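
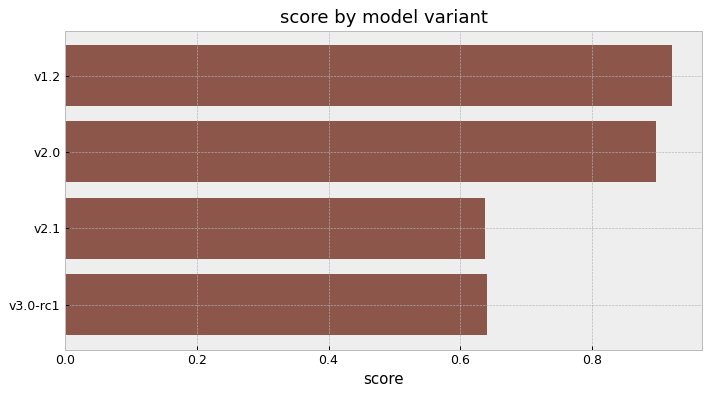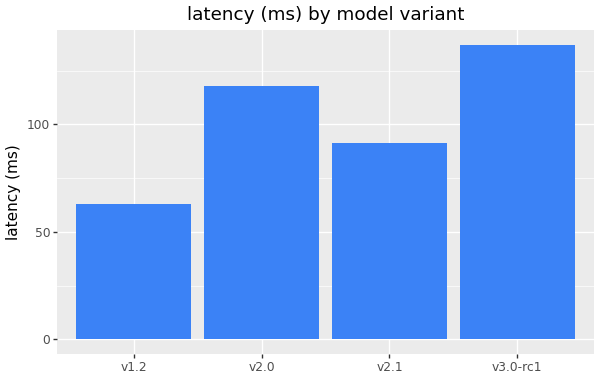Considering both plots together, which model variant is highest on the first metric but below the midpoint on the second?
Chart 2 median latency (ms) ≈ 100; below-median model variants: v1.2, v2.1. Among those, v1.2 has the highest score (≈ 0.9).

v1.2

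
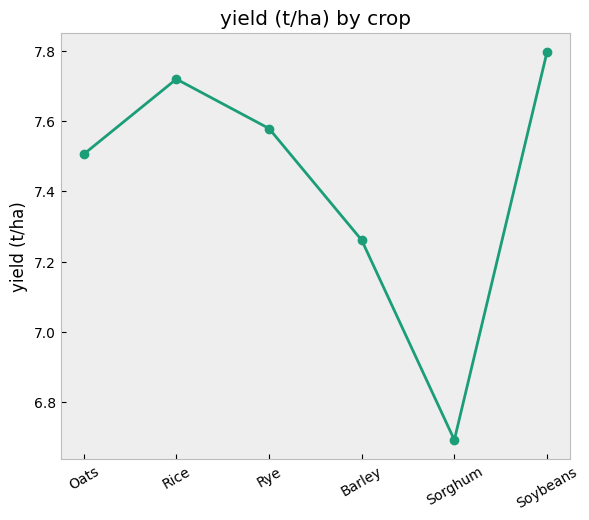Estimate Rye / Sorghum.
≈ 1.13×

Rye ≈ 7.6, Sorghum ≈ 6.7; 7.6/6.7 ≈ 1.13.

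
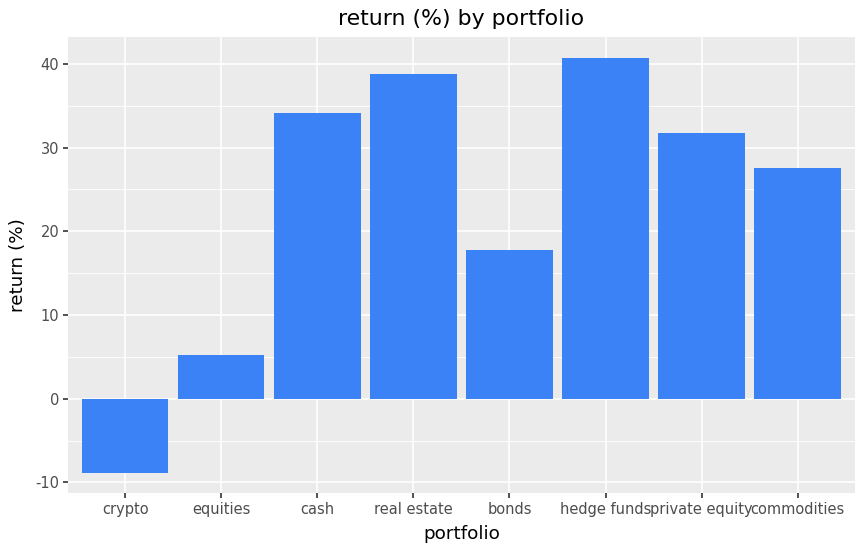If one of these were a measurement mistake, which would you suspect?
crypto ≈ -10; the rest sit between ≈ 5 and ≈ 40.

crypto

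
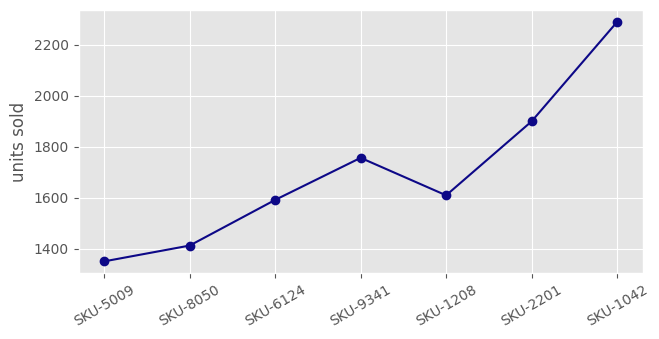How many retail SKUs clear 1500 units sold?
5

Above 1500: SKU-6124, SKU-9341, SKU-1208, SKU-2201, SKU-1042.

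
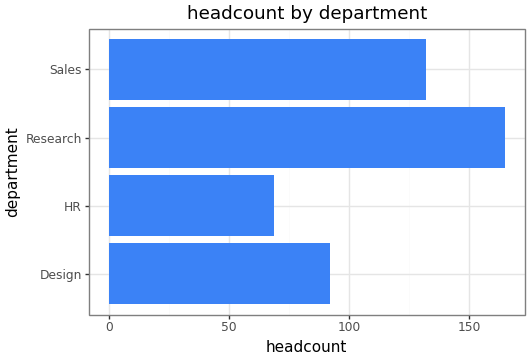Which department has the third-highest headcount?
Design

Top 4: Research ≈ 160, Sales ≈ 140, Design ≈ 100, HR ≈ 60.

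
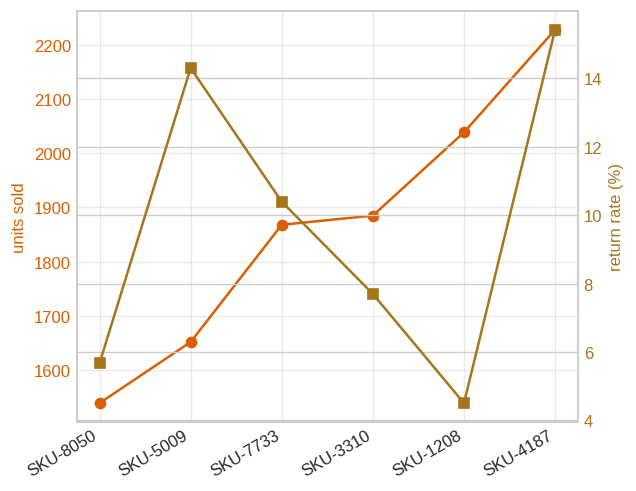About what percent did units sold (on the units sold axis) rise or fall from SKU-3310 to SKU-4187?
≈ +15.8%

SKU-3310 ≈ 1900, SKU-4187 ≈ 2200; (2200 − 1900) / 1900 ≈ +15.8%.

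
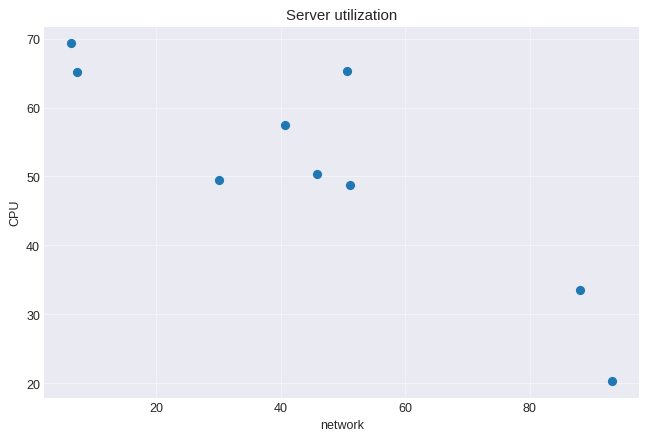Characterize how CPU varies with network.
negative, strong

Points are negatively correlated; strong (|r| ≈ 0.9).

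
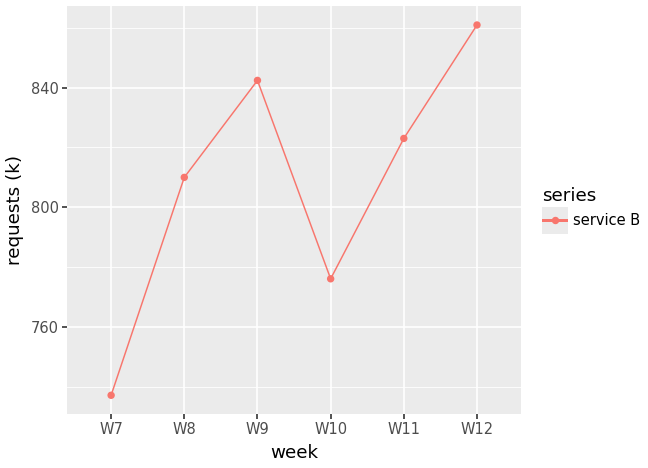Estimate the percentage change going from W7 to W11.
≈ +10.8%

W7 ≈ 740, W11 ≈ 820; (820 − 740) / 740 ≈ +10.8%.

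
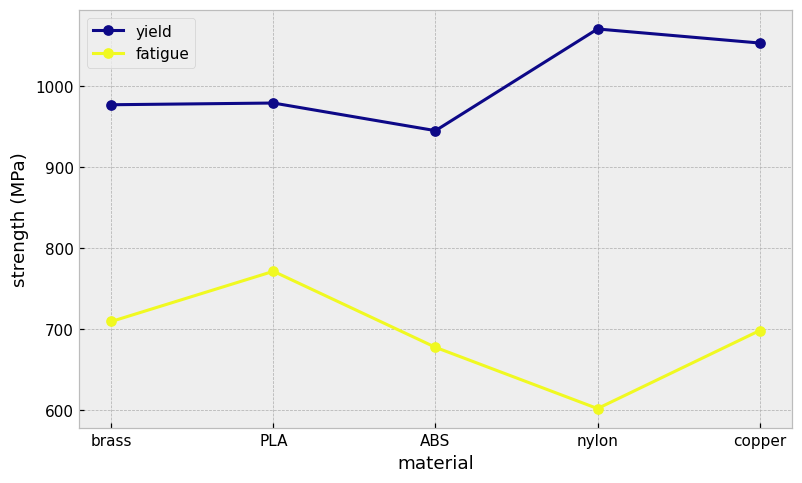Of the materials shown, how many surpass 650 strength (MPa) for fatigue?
4

Above 650: brass, PLA, ABS, copper.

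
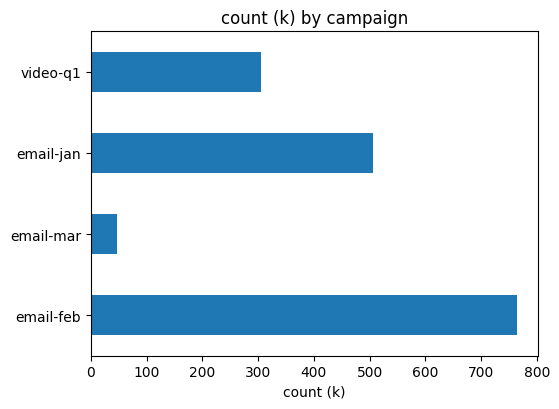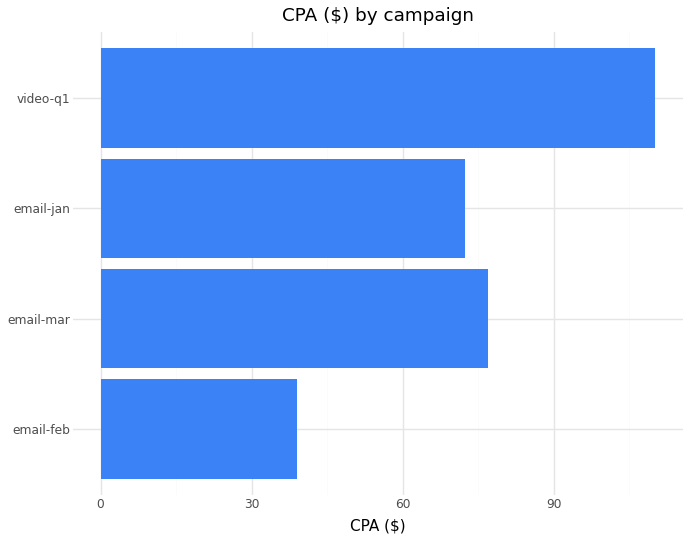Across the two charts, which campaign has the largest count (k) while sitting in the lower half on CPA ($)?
Chart 2 median CPA ($) ≈ 80; below-median campaigns: email-feb, email-jan. Among those, email-feb has the highest count (k) (≈ 800).

email-feb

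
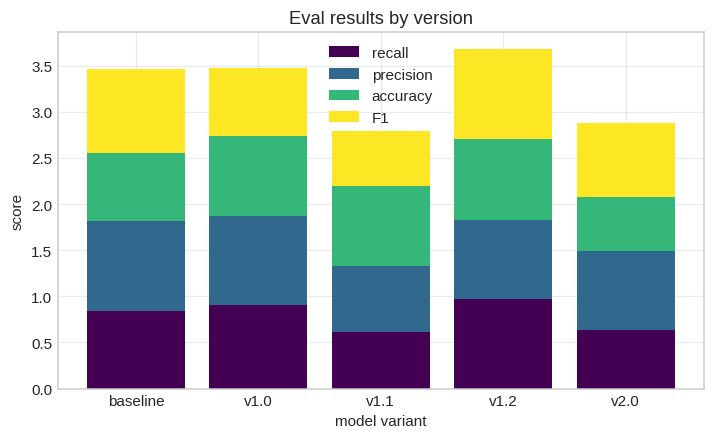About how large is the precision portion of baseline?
precision top ≈ 2.0, bottom ≈ 1.0; segment ≈ 1.0.

≈ 1.0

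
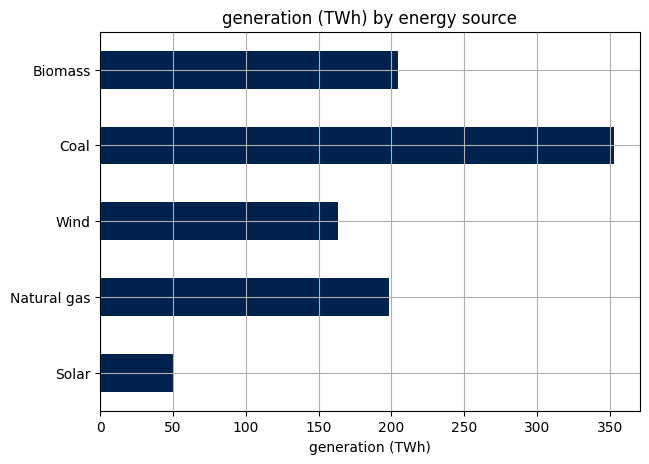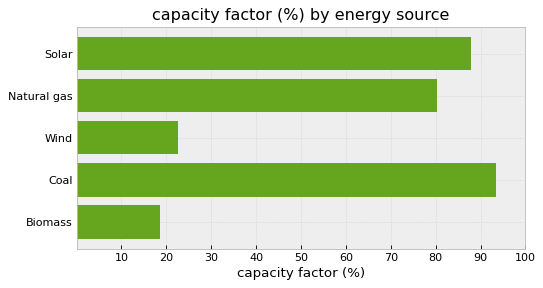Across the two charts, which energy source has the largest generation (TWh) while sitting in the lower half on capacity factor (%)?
Chart 2 median capacity factor (%) ≈ 80; below-median energy sources: Wind, Biomass. Among those, Biomass has the highest generation (TWh) (≈ 200).

Biomass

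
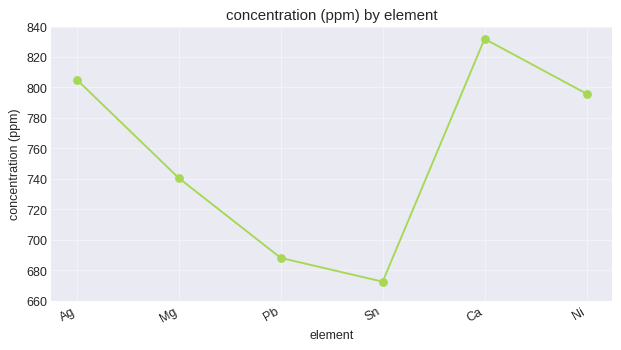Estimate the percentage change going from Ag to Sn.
Ag ≈ 800, Sn ≈ 680; (680 − 800) / 800 ≈ -15%.

≈ -15%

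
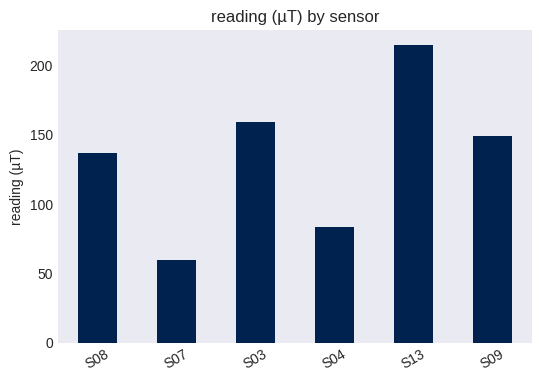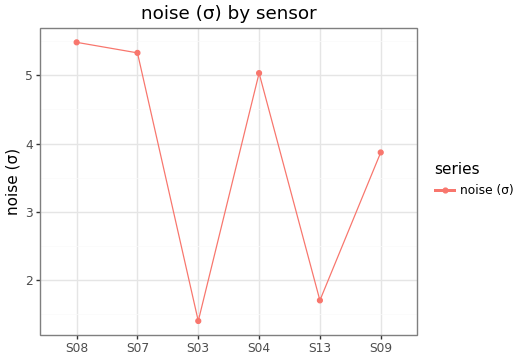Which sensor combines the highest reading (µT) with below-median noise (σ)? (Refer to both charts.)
S13

Chart 2 median noise (σ) ≈ 4; below-median sensors: S03, S13, S09. Among those, S13 has the highest reading (µT) (≈ 220).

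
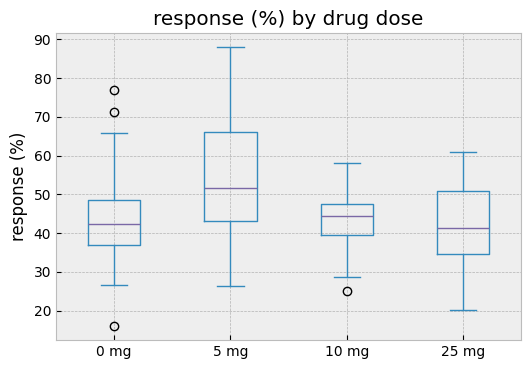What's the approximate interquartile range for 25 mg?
Q3 ≈ 50, Q1 ≈ 34; IQR ≈ 16.

≈ 16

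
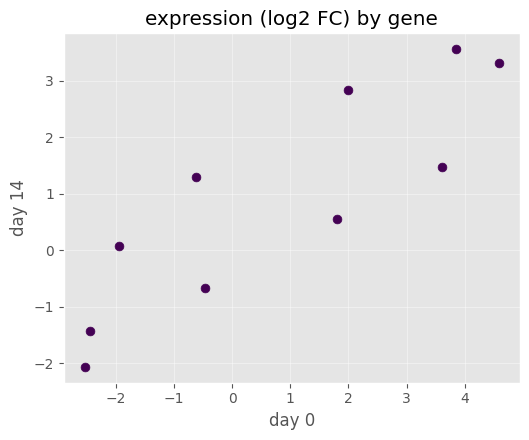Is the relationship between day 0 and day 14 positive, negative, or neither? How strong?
positive, strong

Points are positively correlated; strong (|r| ≈ 0.9).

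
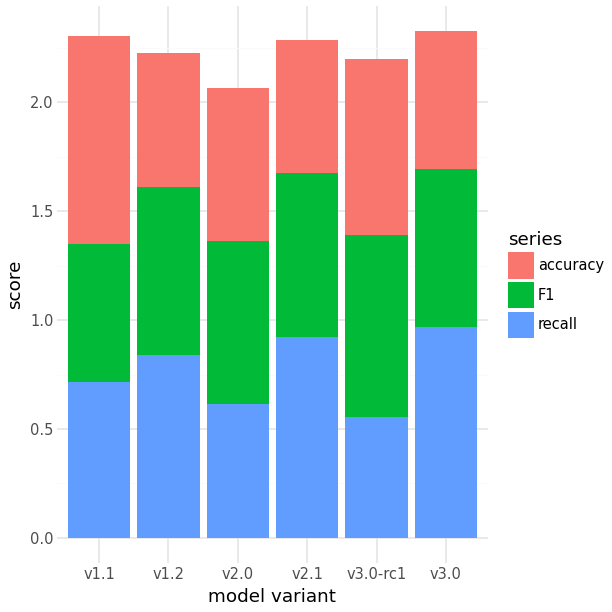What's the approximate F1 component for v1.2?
F1 top ≈ 1.6, bottom ≈ 0.8; segment ≈ 0.8.

≈ 0.8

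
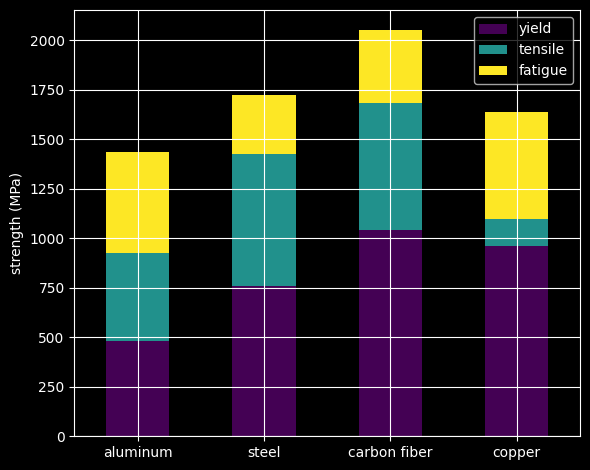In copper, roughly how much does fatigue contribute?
fatigue top ≈ 1600, bottom ≈ 1000; segment ≈ 600.

≈ 600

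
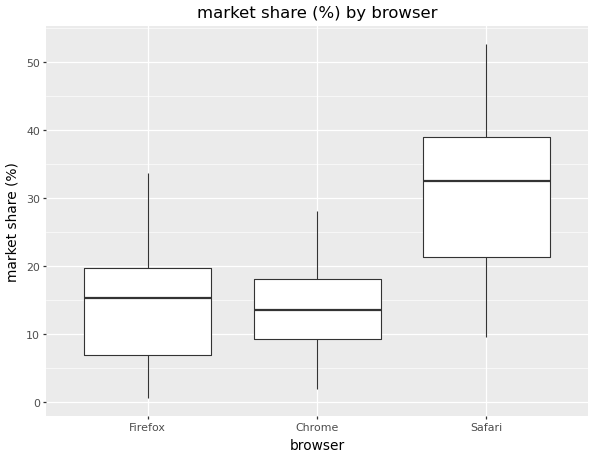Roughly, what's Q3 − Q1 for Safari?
≈ 16

Q3 ≈ 38, Q1 ≈ 22; IQR ≈ 16.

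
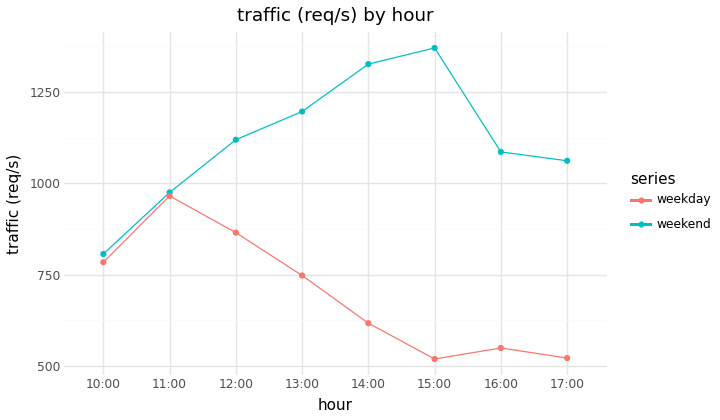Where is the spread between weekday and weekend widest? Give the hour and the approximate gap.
15:00: weekday ≈ 500, weekend ≈ 1400 → gap ≈ 900. Next-largest (14:00) is only ≈ 700.

15:00, ≈ 900 req/s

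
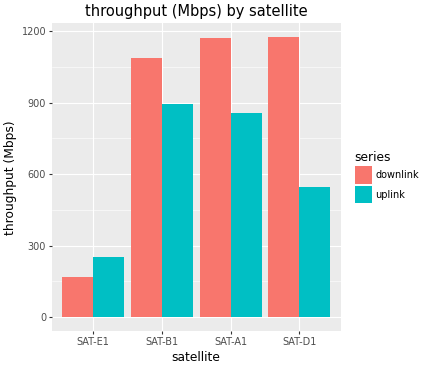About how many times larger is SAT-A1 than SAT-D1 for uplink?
SAT-A1 ≈ 900, SAT-D1 ≈ 500; 900/500 ≈ 1.8.

≈ 1.8×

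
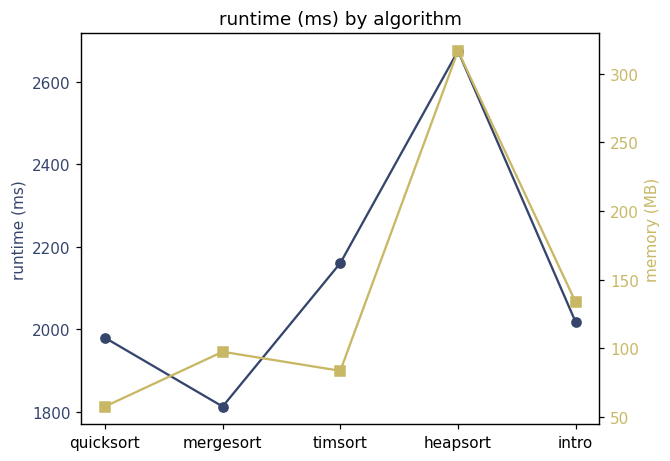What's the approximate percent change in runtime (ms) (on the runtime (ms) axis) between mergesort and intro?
mergesort ≈ 1800, intro ≈ 2000; (2000 − 1800) / 1800 ≈ +11.1%.

≈ +11.1%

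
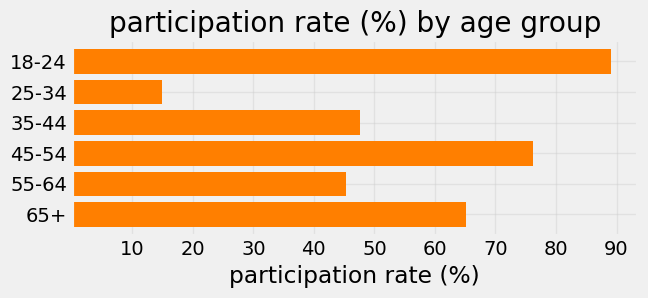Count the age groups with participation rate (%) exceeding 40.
Above 40: 18-24, 35-44, 45-54, 55-64, 65+.

5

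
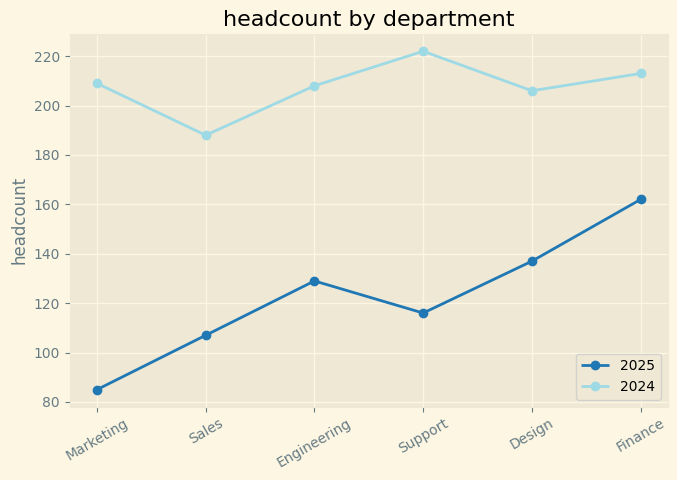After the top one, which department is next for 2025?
Design

Top 3 for 2025: Finance ≈ 160, Design ≈ 140, Engineering ≈ 120.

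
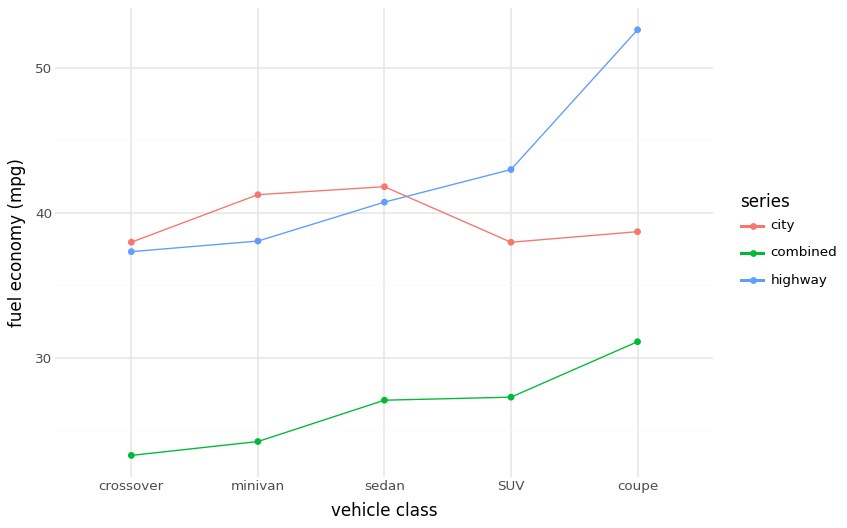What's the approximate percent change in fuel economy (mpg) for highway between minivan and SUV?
minivan ≈ 40, SUV ≈ 45; (45 − 40) / 40 ≈ +12.5%.

≈ +12.5%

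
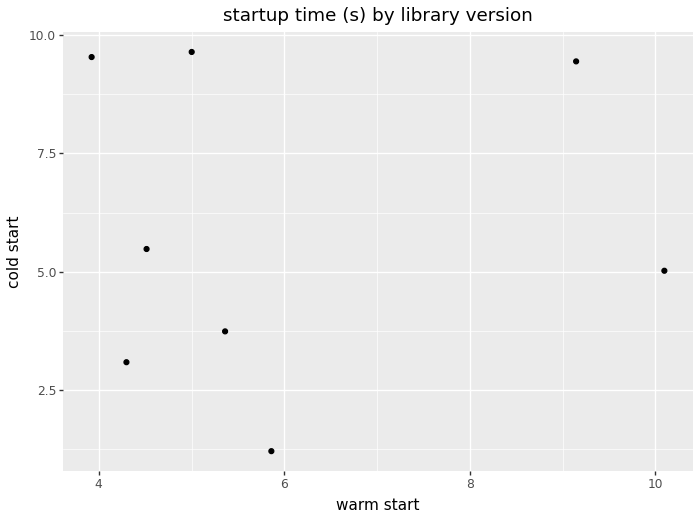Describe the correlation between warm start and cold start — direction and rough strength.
no clear correlation

Points are roughly uncorrelated; weak (|r| ≈ 0.1).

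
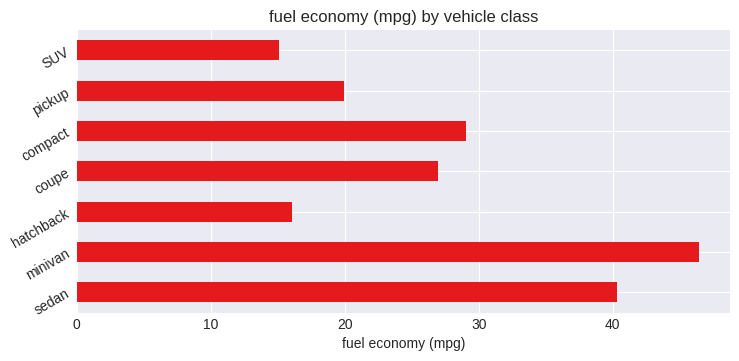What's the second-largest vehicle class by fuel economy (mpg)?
Top 3: minivan ≈ 45, sedan ≈ 40, compact ≈ 30.

sedan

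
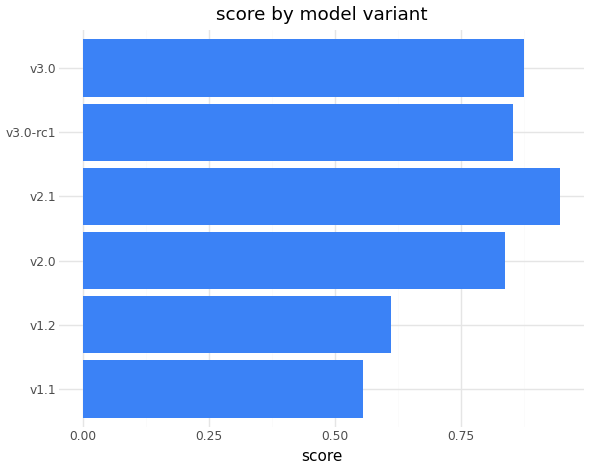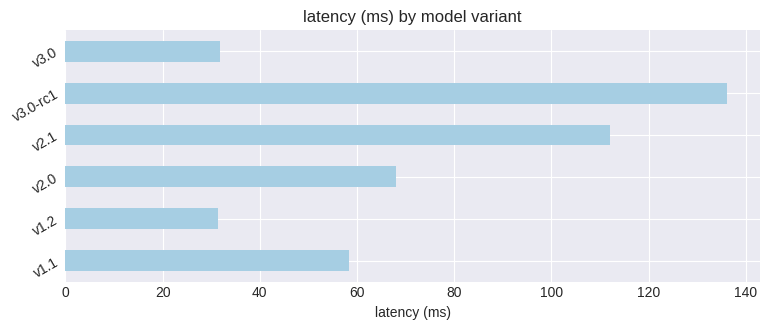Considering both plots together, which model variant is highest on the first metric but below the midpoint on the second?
v3.0

Chart 2 median latency (ms) ≈ 60; below-median model variants: v1.1, v1.2, v3.0. Among those, v3.0 has the highest score (≈ 0.9).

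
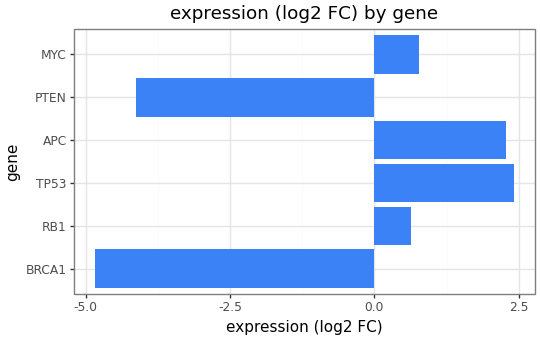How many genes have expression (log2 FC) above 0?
4

Above 0: RB1, TP53, APC, MYC.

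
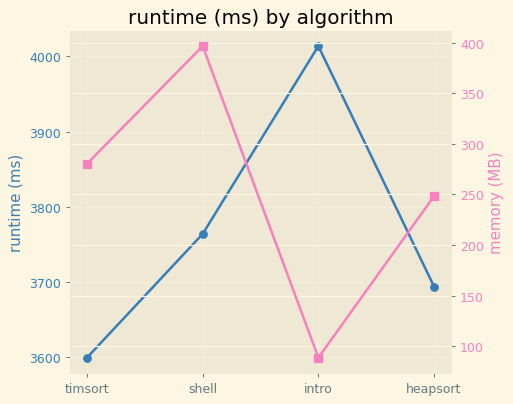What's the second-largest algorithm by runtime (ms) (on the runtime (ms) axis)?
Top 3 (on the runtime (ms) axis): intro ≈ 4000, shell ≈ 3750, heapsort ≈ 3700.

shell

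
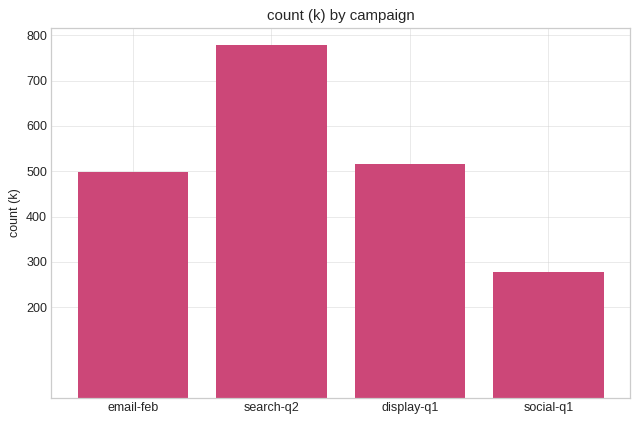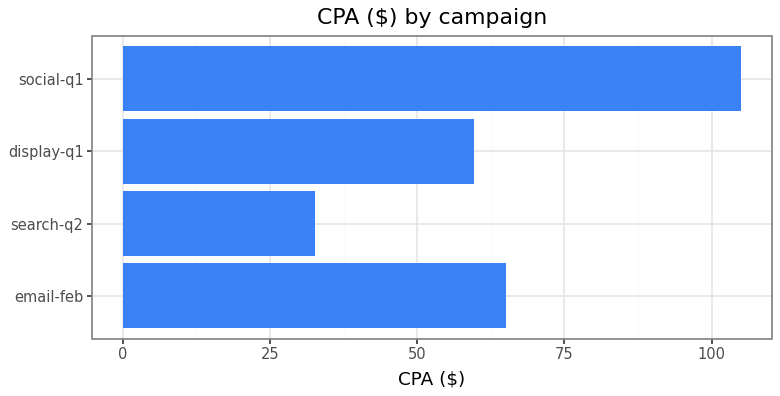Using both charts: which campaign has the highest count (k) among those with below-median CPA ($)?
Chart 2 median CPA ($) ≈ 60; below-median campaigns: search-q2, display-q1. Among those, search-q2 has the highest count (k) (≈ 800).

search-q2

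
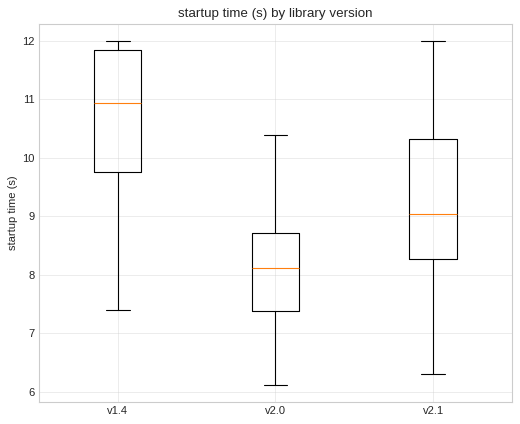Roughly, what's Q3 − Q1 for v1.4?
Q3 ≈ 11.8, Q1 ≈ 9.8; IQR ≈ 2.0.

≈ 2.0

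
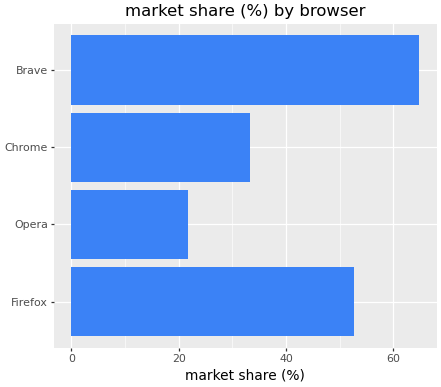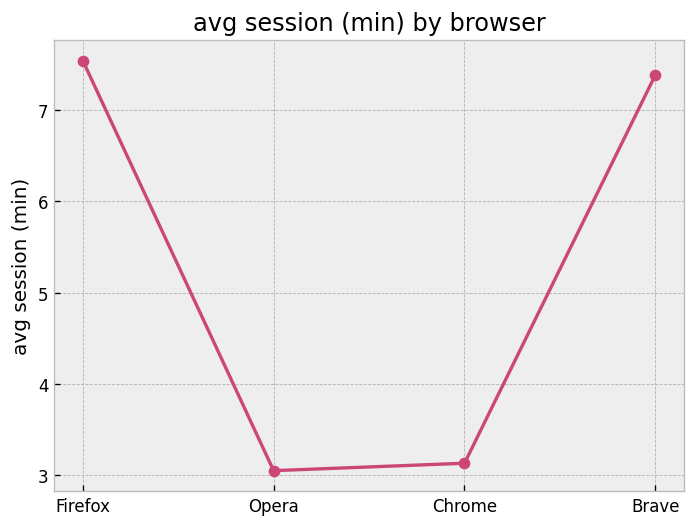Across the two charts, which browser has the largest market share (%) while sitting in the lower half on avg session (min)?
Chrome

Chart 2 median avg session (min) ≈ 5; below-median browsers: Opera, Chrome. Among those, Chrome has the highest market share (%) (≈ 30).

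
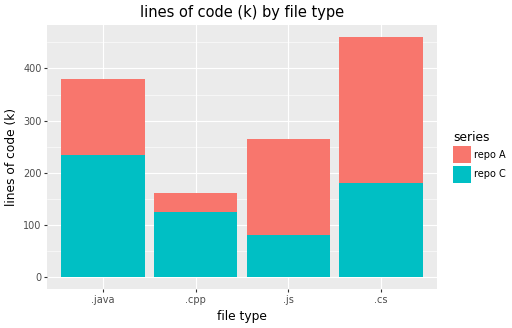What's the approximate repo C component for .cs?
≈ 200

repo C top ≈ 200, bottom ≈ 0; segment ≈ 200.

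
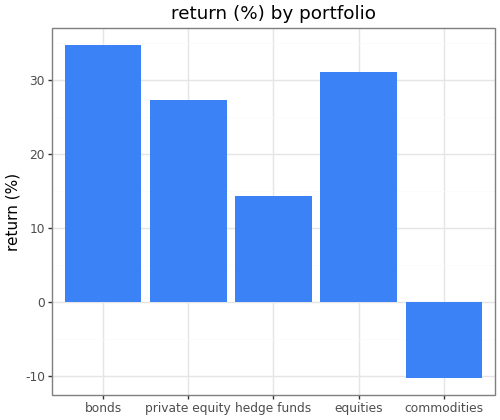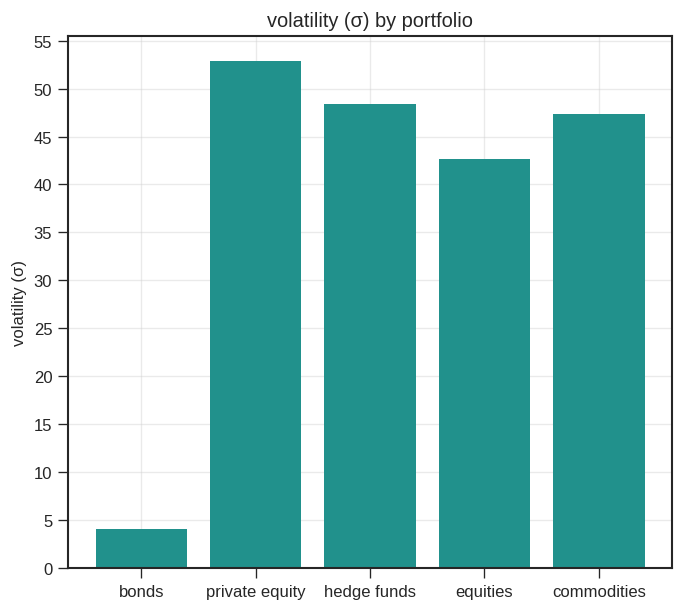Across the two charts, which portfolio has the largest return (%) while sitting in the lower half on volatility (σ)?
Chart 2 median volatility (σ) ≈ 45; below-median portfolios: bonds, equities. Among those, bonds has the highest return (%) (≈ 35).

bonds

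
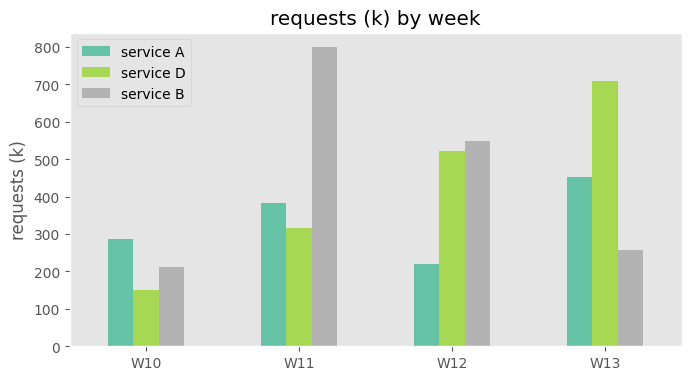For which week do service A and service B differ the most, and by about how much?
W11: service A ≈ 400, service B ≈ 800 → gap ≈ 400. Next-largest (W12) is only ≈ 300.

W11, ≈ 400 k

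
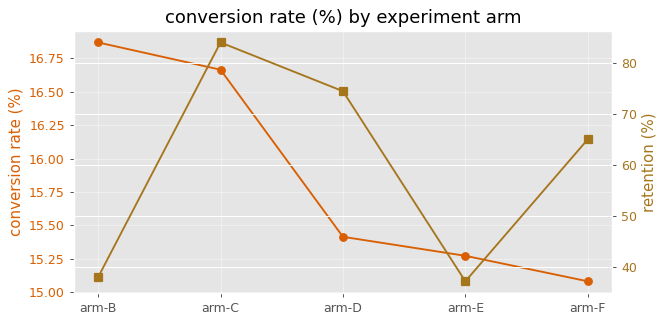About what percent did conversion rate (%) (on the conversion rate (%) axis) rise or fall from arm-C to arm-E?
arm-C ≈ 16.6, arm-E ≈ 15.2; (15.2 − 16.6) / 16.6 ≈ -8.4%.

≈ -8.4%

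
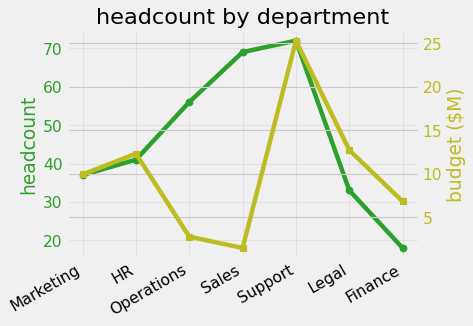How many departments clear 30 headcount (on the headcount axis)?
Above 30: Marketing, HR, Operations, Sales, Support, Legal.

6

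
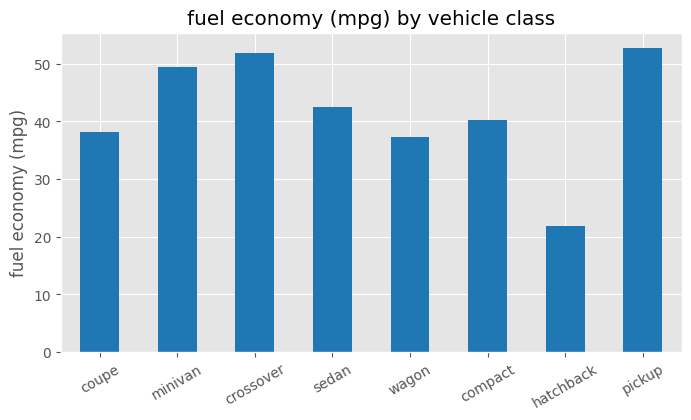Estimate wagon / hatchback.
wagon ≈ 35, hatchback ≈ 20; 35/20 ≈ 1.75.

≈ 1.75×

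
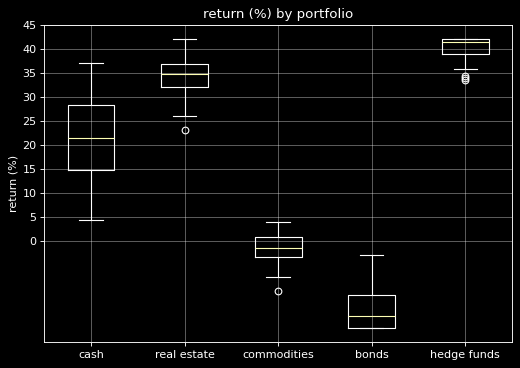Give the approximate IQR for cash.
≈ 15

Q3 ≈ 30, Q1 ≈ 15; IQR ≈ 15.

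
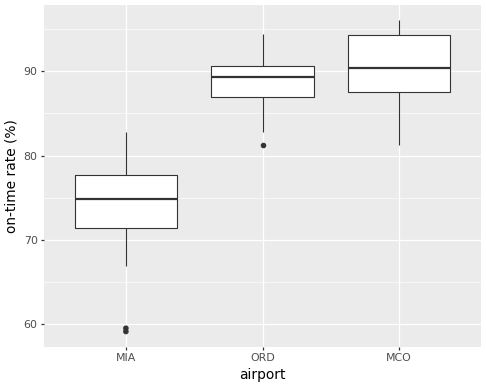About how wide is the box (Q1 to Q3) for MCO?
≈ 6

Q3 ≈ 94, Q1 ≈ 88; IQR ≈ 6.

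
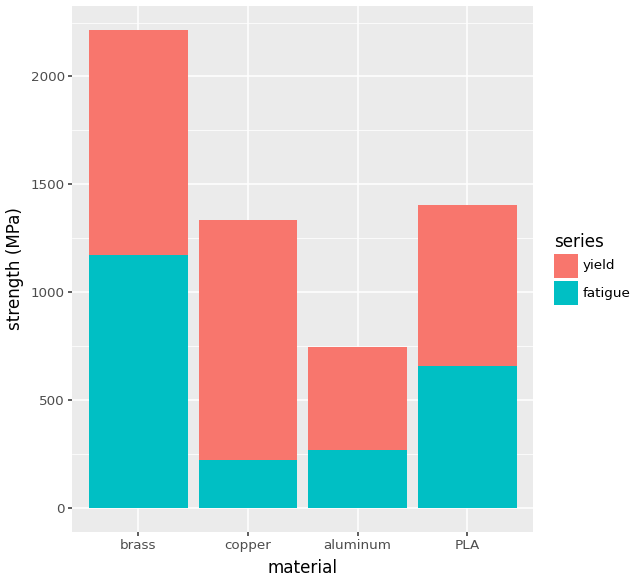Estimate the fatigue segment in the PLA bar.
≈ 600

fatigue top ≈ 600, bottom ≈ 0; segment ≈ 600.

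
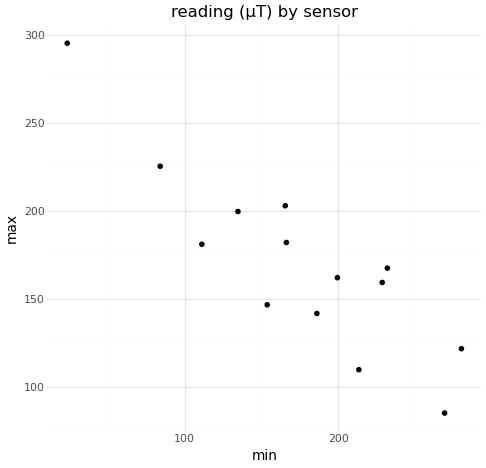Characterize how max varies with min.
negative, strong

Points are negatively correlated; strong (|r| ≈ 0.9).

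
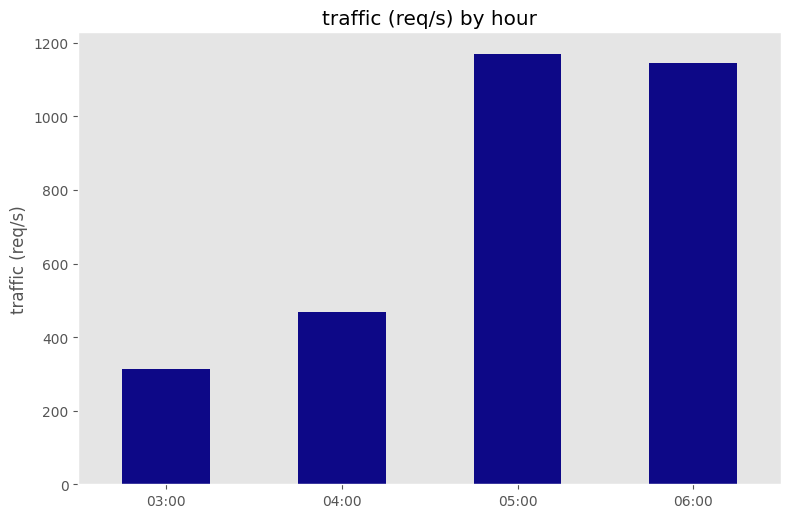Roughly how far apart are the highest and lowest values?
Max 05:00 ≈ 1200, min 03:00 ≈ 300; range ≈ 900.

≈ 900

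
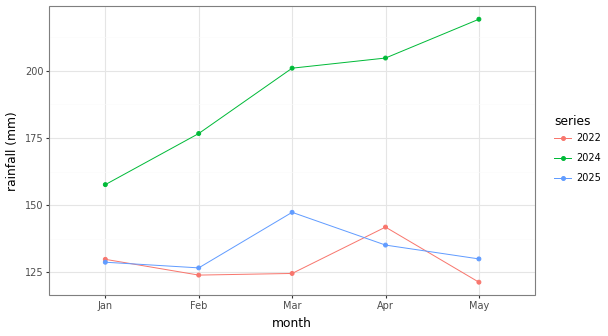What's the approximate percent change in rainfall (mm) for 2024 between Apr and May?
Apr ≈ 200, May ≈ 220; (220 − 200) / 200 ≈ +10%.

≈ +10%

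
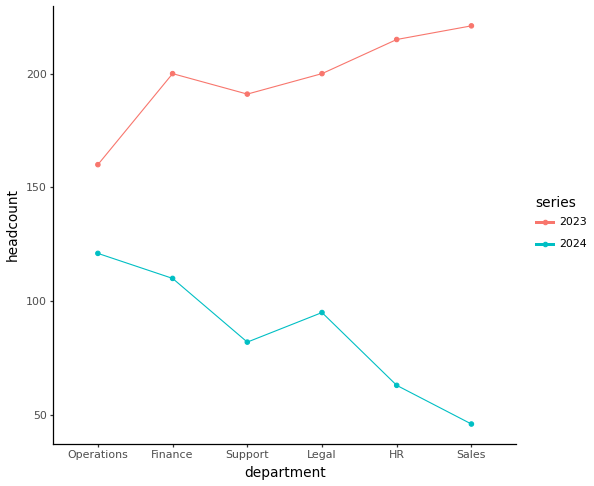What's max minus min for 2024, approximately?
Max Operations ≈ 120, min Sales ≈ 40; range ≈ 80.

≈ 80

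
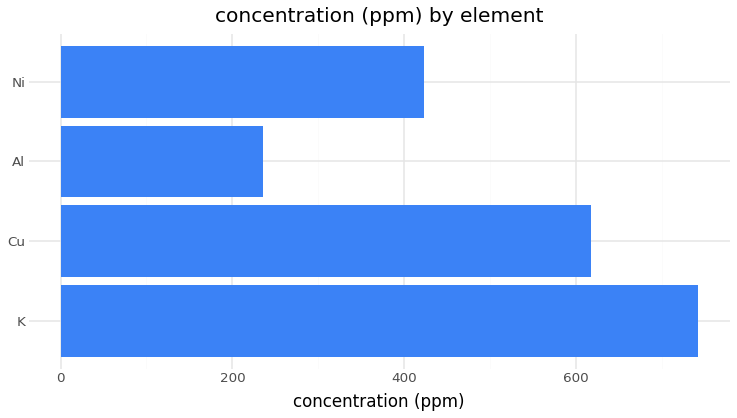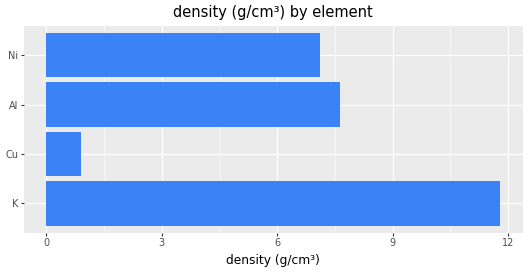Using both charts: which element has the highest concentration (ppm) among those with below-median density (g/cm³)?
Chart 2 median density (g/cm³) ≈ 8; below-median elements: Cu, Ni. Among those, Cu has the highest concentration (ppm) (≈ 600).

Cu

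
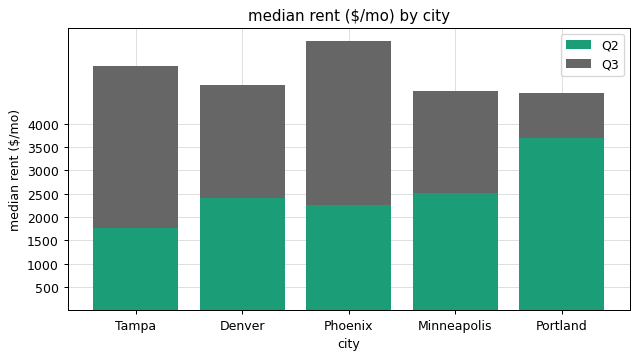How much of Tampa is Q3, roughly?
Q3 top ≈ 5000, bottom ≈ 2000; segment ≈ 3000.

≈ 3000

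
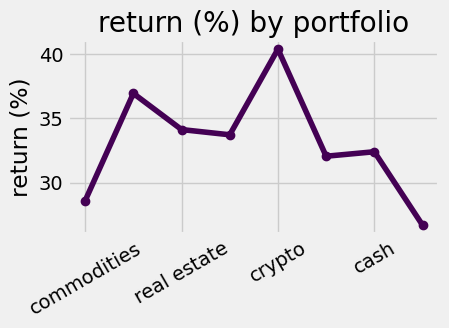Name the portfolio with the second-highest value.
private equity

Top 3: crypto ≈ 40, private equity ≈ 36, real estate ≈ 34.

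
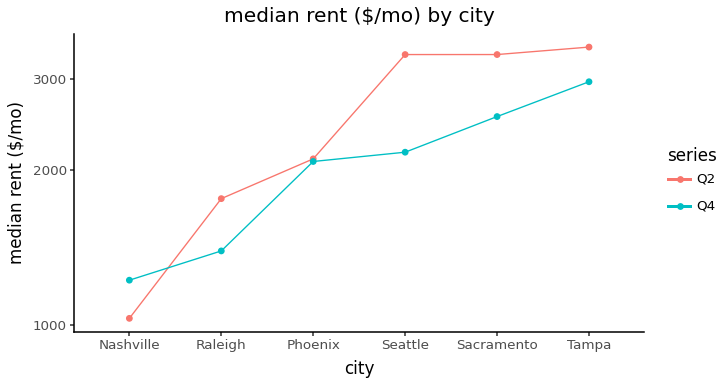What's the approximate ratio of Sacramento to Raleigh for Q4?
Sacramento ≈ 2500, Raleigh ≈ 1500; 2500/1500 ≈ 1.67.

≈ 1.67×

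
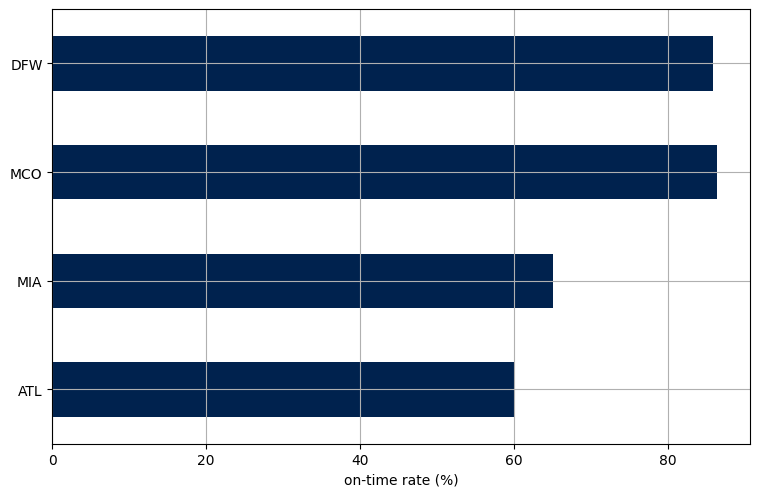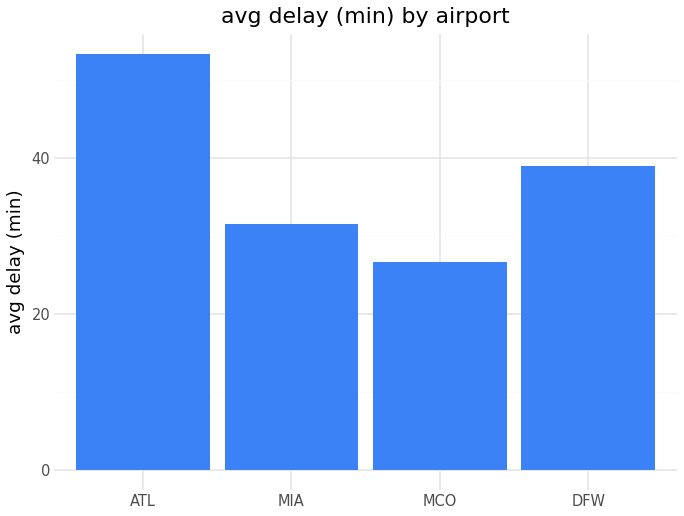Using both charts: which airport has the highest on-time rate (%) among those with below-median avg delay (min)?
MCO

Chart 2 median avg delay (min) ≈ 35; below-median airports: MIA, MCO. Among those, MCO has the highest on-time rate (%) (≈ 90).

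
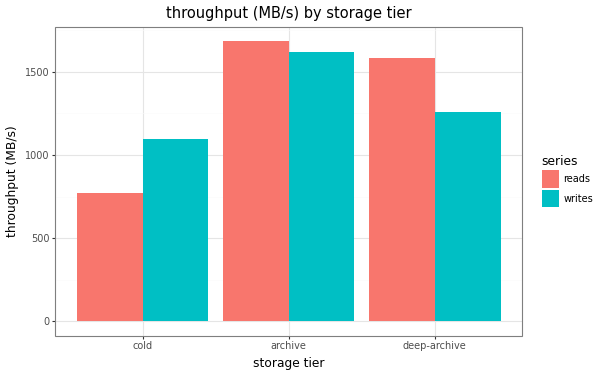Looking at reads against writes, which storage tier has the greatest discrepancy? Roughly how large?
deep-archive: reads ≈ 1600, writes ≈ 1200 → gap ≈ 400. Next-largest (cold) is only ≈ 200.

deep-archive, ≈ 400 MB/s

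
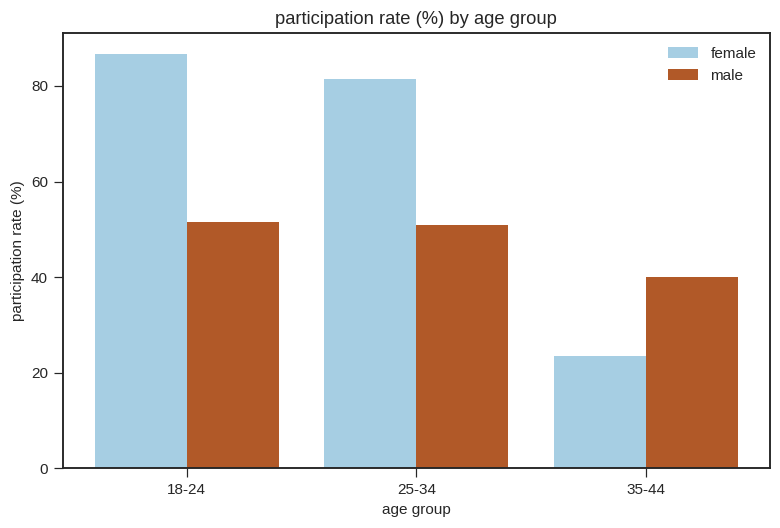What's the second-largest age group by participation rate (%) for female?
Top 3 for female: 18-24 ≈ 90, 25-34 ≈ 80, 35-44 ≈ 20.

25-34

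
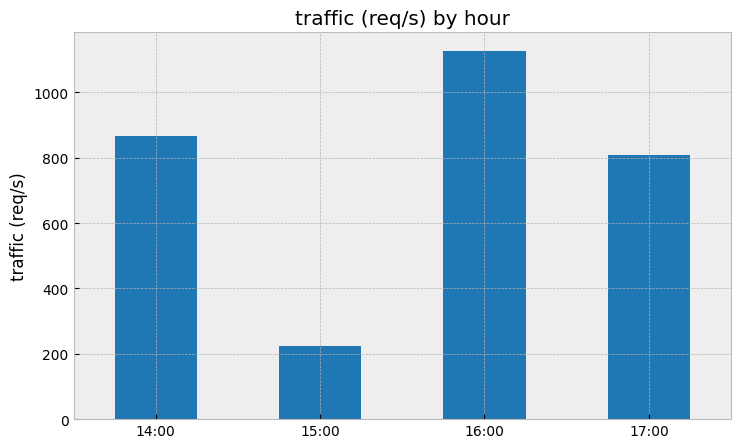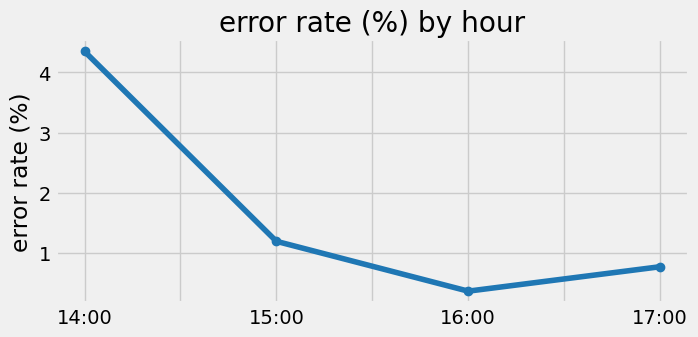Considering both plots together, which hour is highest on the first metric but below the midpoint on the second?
Chart 2 median error rate (%) ≈ 1; below-median hours: 16:00, 17:00. Among those, 16:00 has the highest traffic (req/s) (≈ 1200).

16:00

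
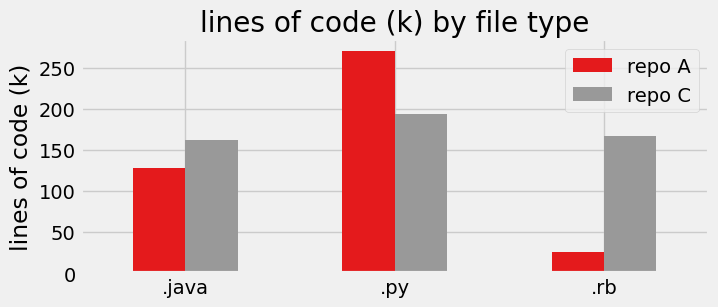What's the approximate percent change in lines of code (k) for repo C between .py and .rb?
≈ -12.5%

.py ≈ 200, .rb ≈ 175; (175 − 200) / 200 ≈ -12.5%.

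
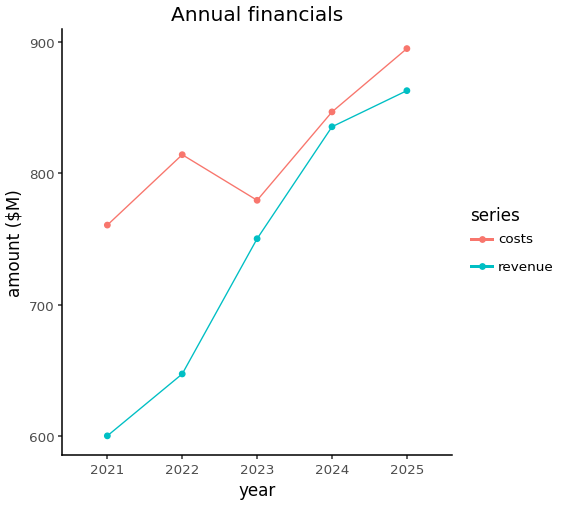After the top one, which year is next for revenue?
Top 3 for revenue: 2025 ≈ 875, 2024 ≈ 825, 2023 ≈ 750.

2024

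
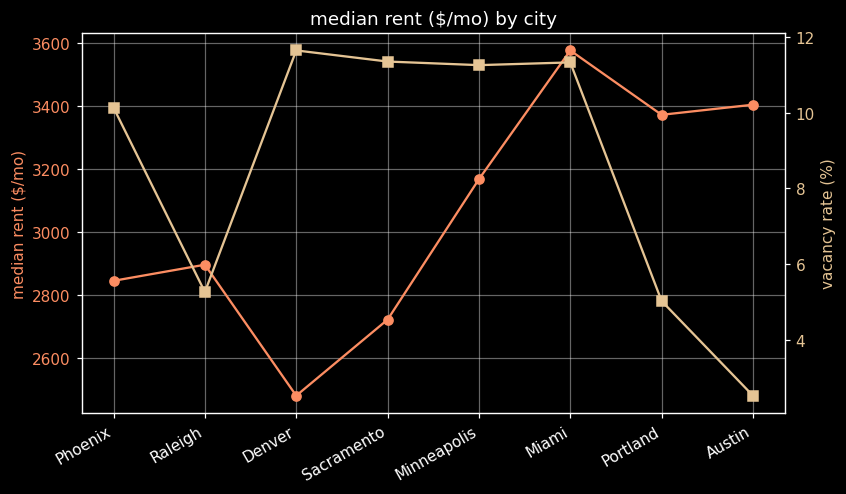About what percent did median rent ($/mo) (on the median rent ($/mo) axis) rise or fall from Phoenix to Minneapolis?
Phoenix ≈ 2800, Minneapolis ≈ 3200; (3200 − 2800) / 2800 ≈ +14.3%.

≈ +14.3%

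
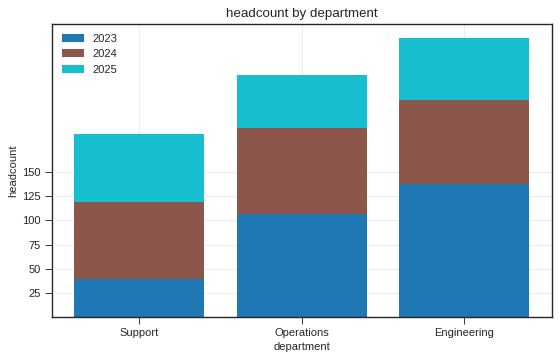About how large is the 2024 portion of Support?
≈ 75

2024 top ≈ 125, bottom ≈ 50; segment ≈ 75.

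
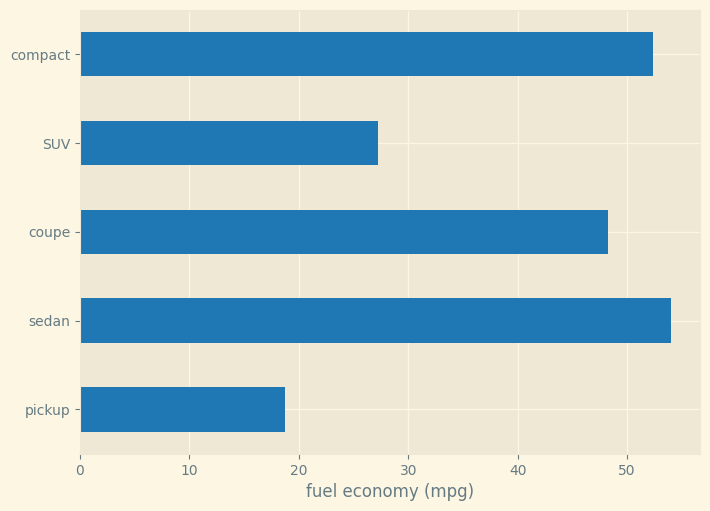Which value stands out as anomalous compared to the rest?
pickup ≈ 20; the rest sit between ≈ 25 and ≈ 55.

pickup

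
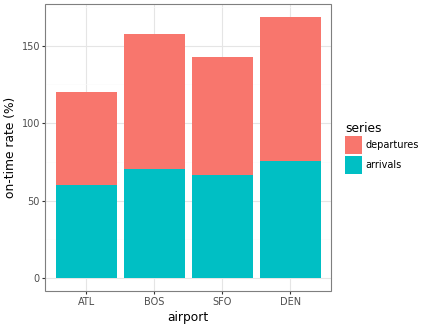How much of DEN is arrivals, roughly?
arrivals top ≈ 80, bottom ≈ 0; segment ≈ 80.

≈ 80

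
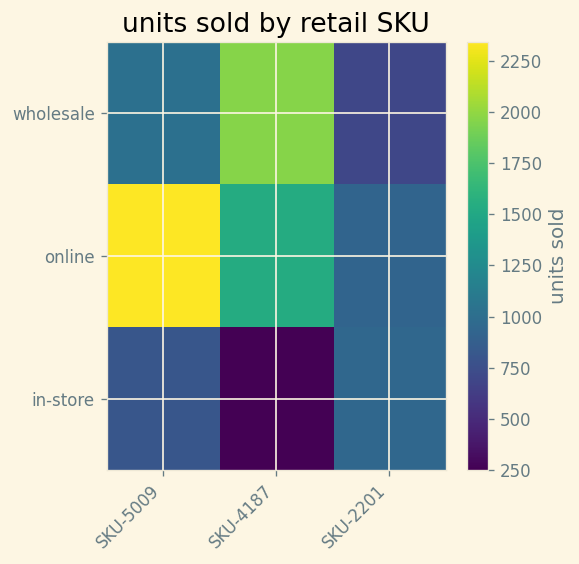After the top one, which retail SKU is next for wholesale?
Top 3 for wholesale: SKU-4187 ≈ 2000, SKU-5009 ≈ 1000, SKU-2201 ≈ 600.

SKU-5009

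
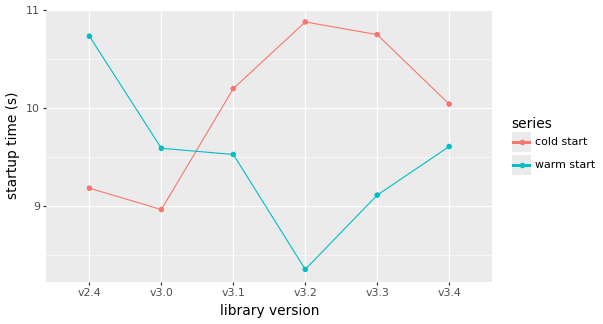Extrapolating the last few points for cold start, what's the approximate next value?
≈ 9.5

Last three: 11.0, 10.5, 10.0 → slope ≈ -0.5/step → next ≈ 9.5.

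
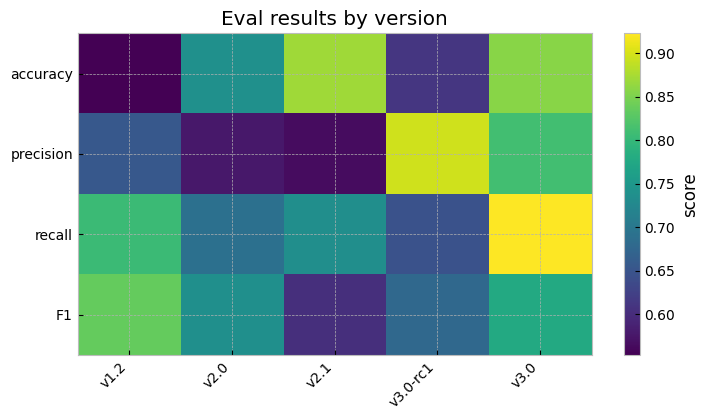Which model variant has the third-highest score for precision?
v1.2

Top 4 for precision: v3.0-rc1 ≈ 0.90, v3.0 ≈ 0.80, v1.2 ≈ 0.65, v2.0 ≈ 0.60.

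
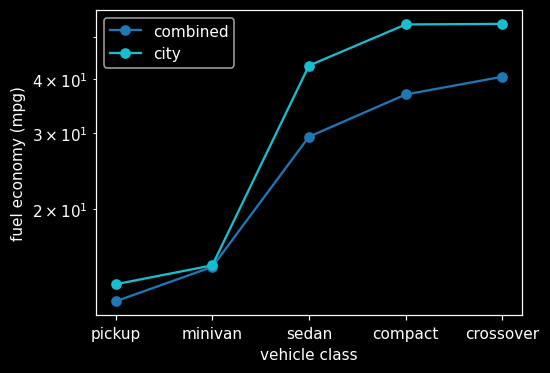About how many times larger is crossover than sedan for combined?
≈ 1.33×

crossover ≈ 40, sedan ≈ 30; 40/30 ≈ 1.33.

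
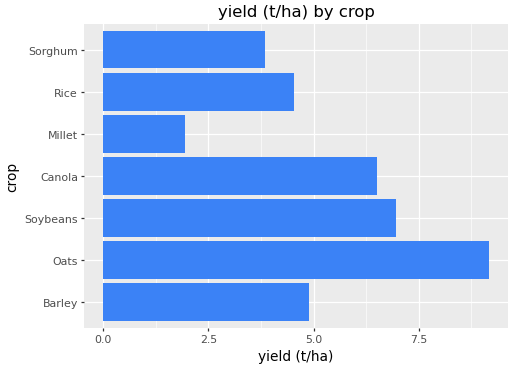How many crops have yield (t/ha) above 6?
3

Above 6: Oats, Soybeans, Canola.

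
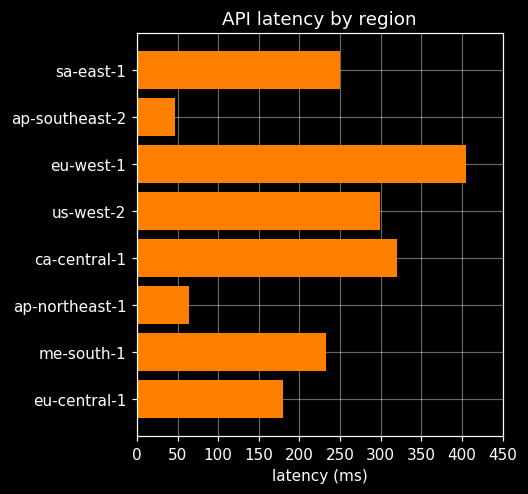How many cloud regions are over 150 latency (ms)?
6

Above 150: sa-east-1, eu-west-1, us-west-2, ca-central-1, me-south-1, eu-central-1.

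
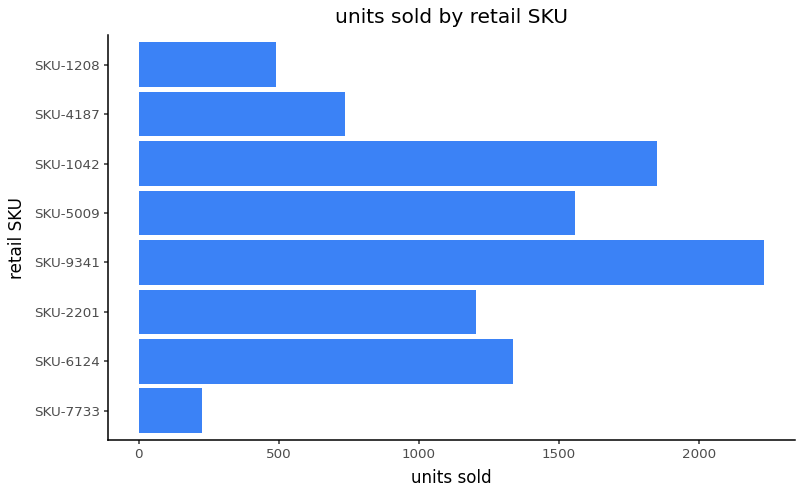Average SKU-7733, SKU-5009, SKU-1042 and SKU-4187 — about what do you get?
(200 + 1600 + 1800 + 800) / 4 ≈ 1100.

≈ 1100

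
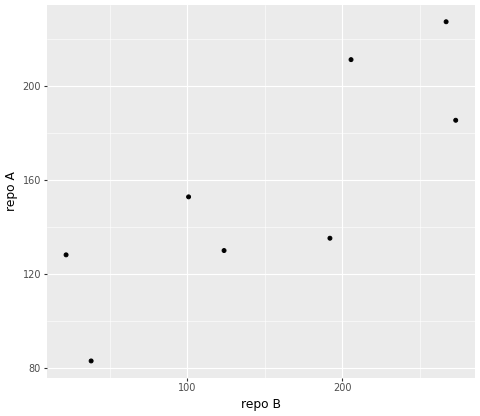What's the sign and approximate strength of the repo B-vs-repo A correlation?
Points are positively correlated; strong (|r| ≈ 0.8).

positive, strong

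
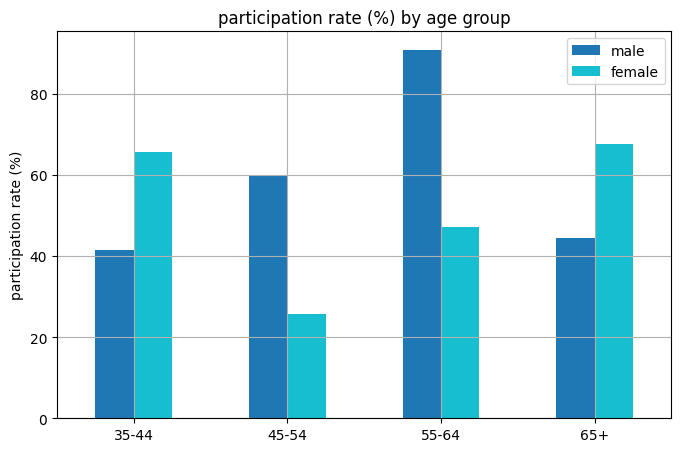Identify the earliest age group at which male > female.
35-44: male ≈ 40 vs female ≈ 70 (not yet); 45-54: male ≈ 60 vs female ≈ 30 (first crossover).

45-54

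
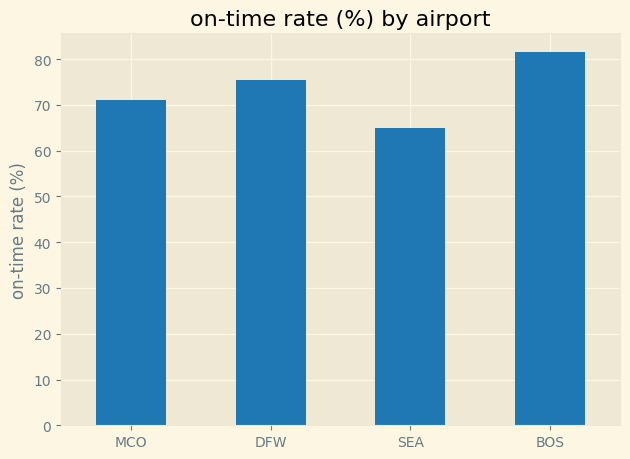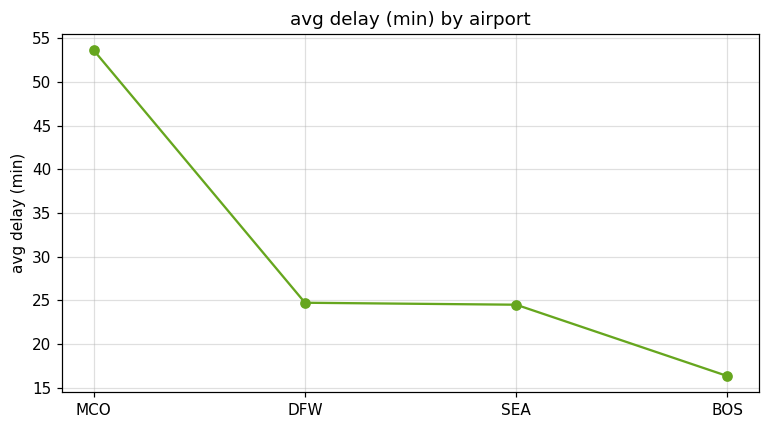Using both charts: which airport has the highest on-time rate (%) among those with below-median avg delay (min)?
Chart 2 median avg delay (min) ≈ 25; below-median airports: SEA, BOS. Among those, BOS has the highest on-time rate (%) (≈ 80).

BOS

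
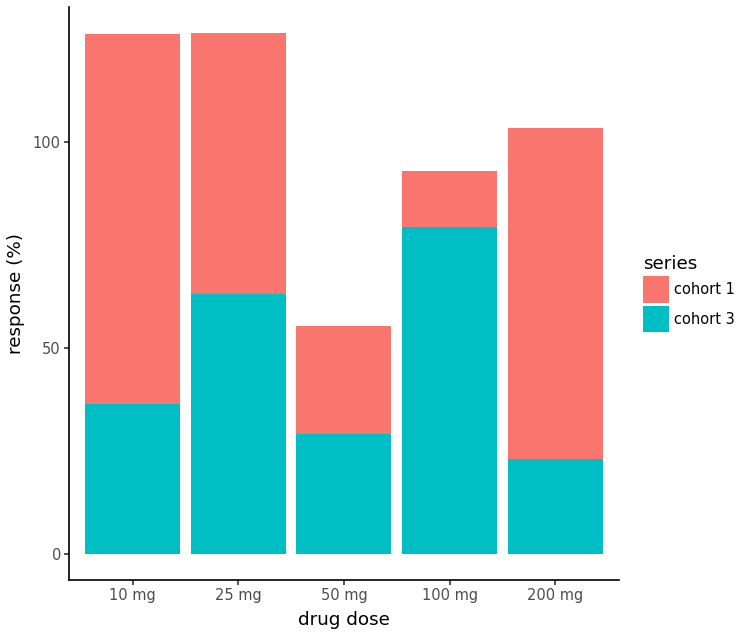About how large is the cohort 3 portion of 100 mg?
cohort 3 top ≈ 80, bottom ≈ 0; segment ≈ 80.

≈ 80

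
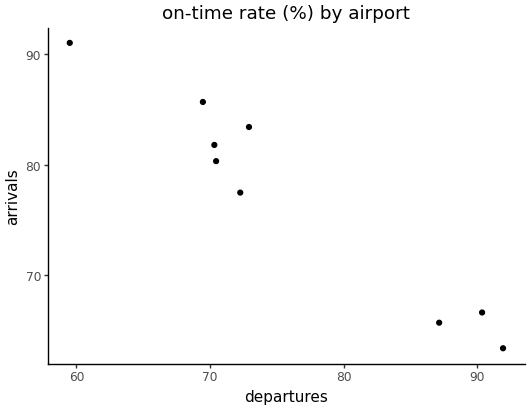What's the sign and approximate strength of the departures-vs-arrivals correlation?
negative, strong

Points are negatively correlated; strong (|r| ≈ 1.0).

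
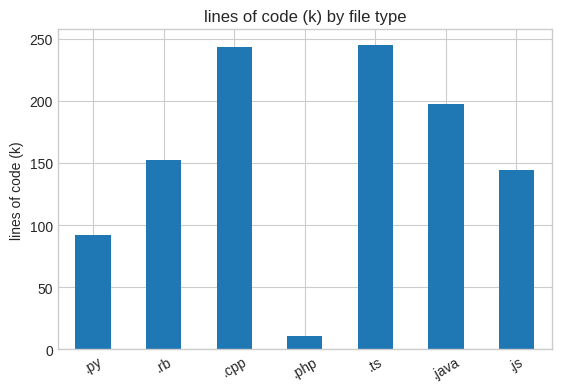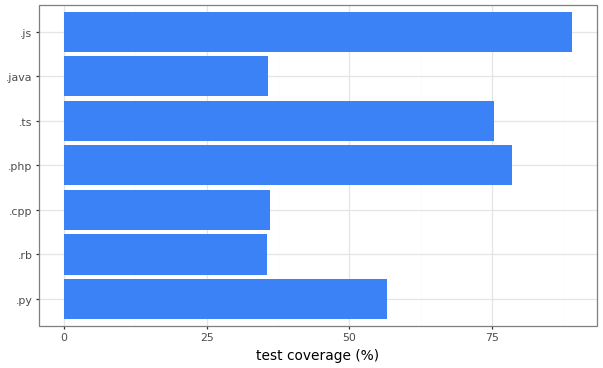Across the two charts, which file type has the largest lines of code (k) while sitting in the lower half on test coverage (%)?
Chart 2 median test coverage (%) ≈ 60; below-median file types: .rb, .cpp, .java. Among those, .cpp has the highest lines of code (k) (≈ 250).

.cpp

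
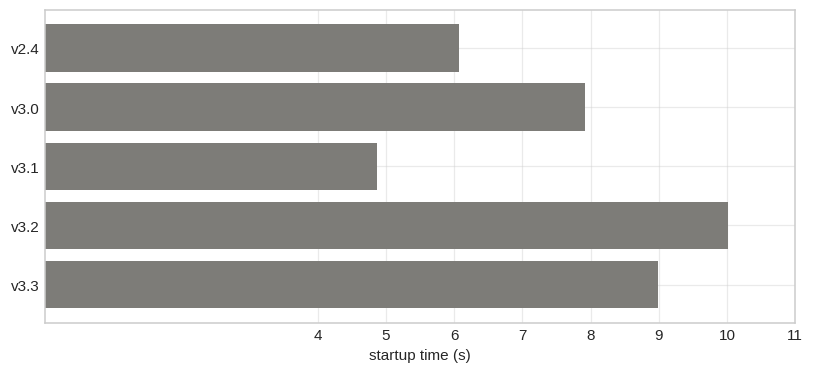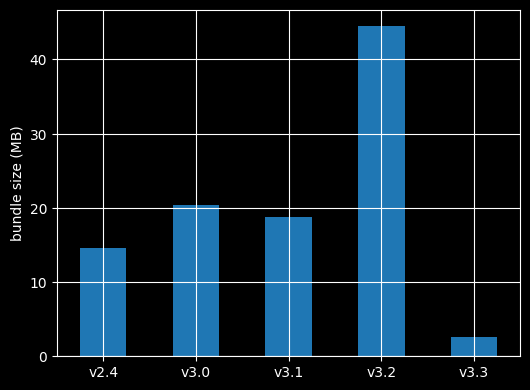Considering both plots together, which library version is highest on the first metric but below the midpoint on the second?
Chart 2 median bundle size (MB) ≈ 20; below-median library versions: v2.4, v3.3. Among those, v3.3 has the highest startup time (s) (≈ 9).

v3.3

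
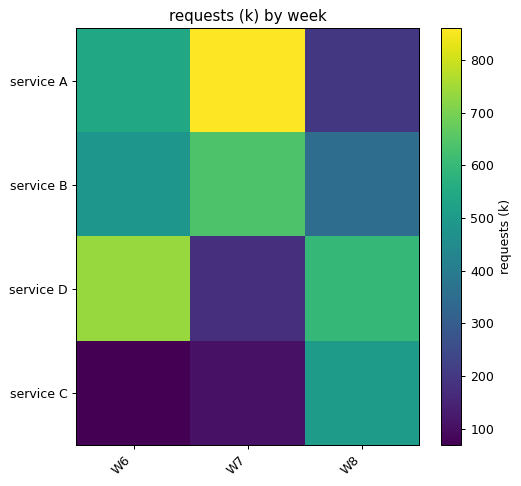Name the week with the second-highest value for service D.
W8

Top 3 for service D: W6 ≈ 700, W8 ≈ 600, W7 ≈ 200.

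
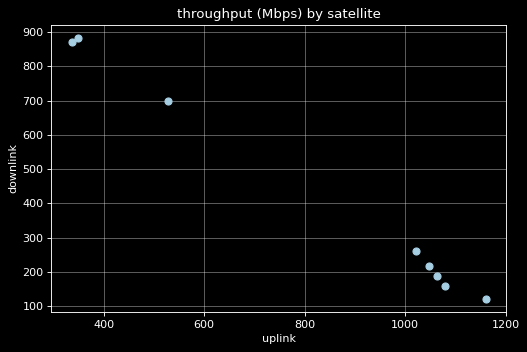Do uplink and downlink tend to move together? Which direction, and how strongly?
Points are negatively correlated; strong (|r| ≈ 1.0).

negative, strong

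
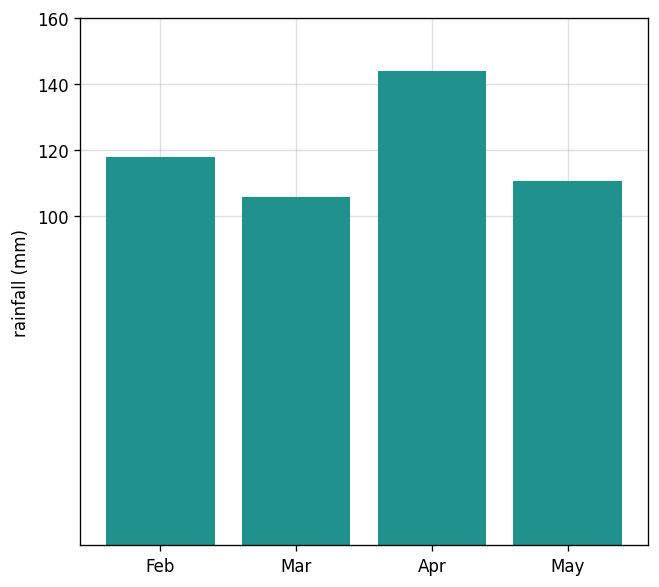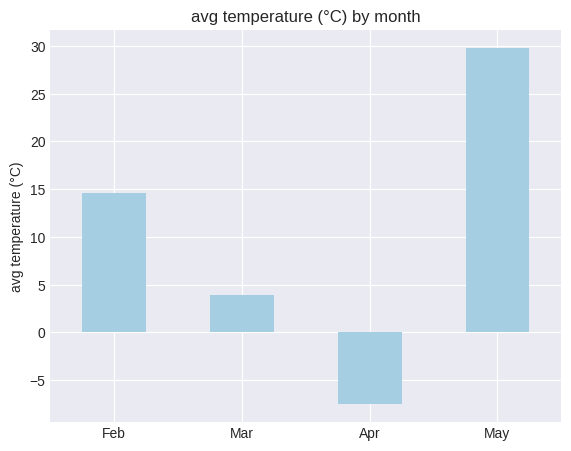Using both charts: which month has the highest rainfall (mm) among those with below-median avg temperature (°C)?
Apr

Chart 2 median avg temperature (°C) ≈ 10; below-median months: Mar, Apr. Among those, Apr has the highest rainfall (mm) (≈ 140).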